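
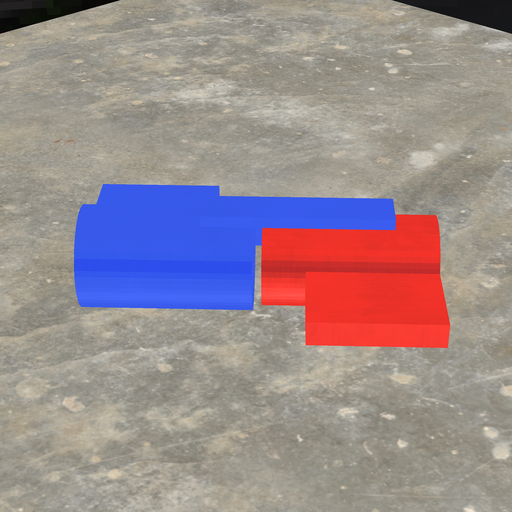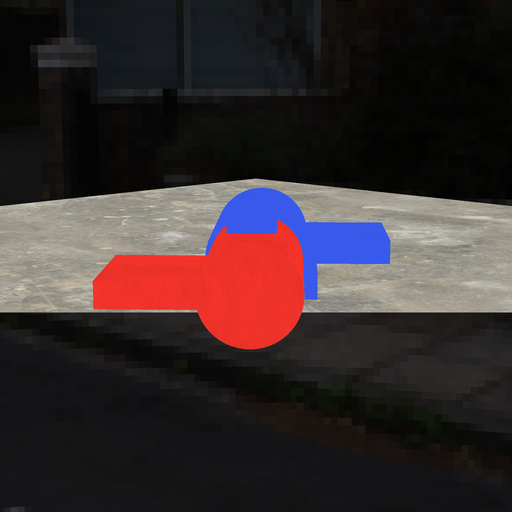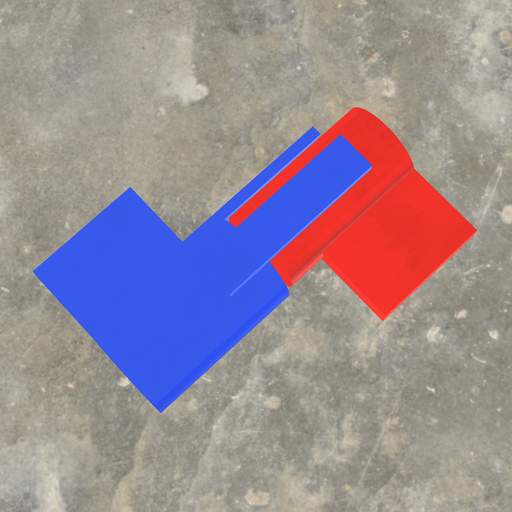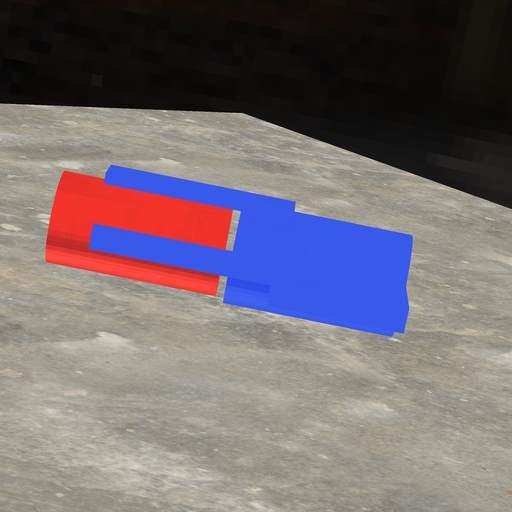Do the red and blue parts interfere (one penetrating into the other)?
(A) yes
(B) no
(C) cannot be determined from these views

(B) no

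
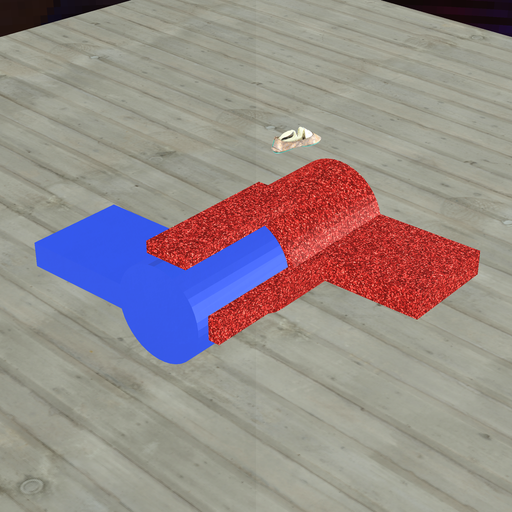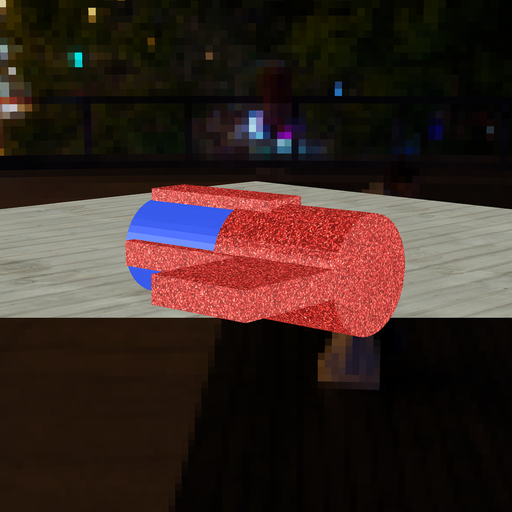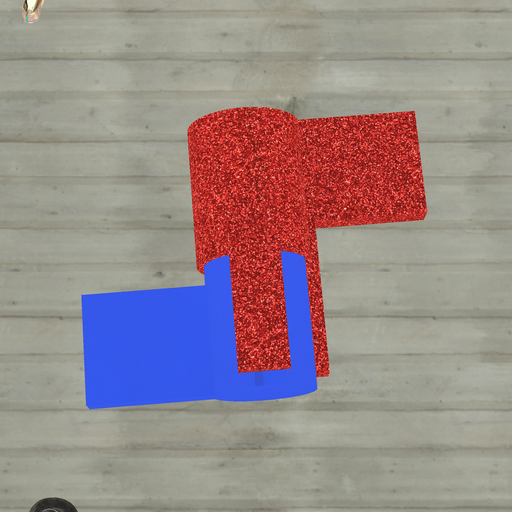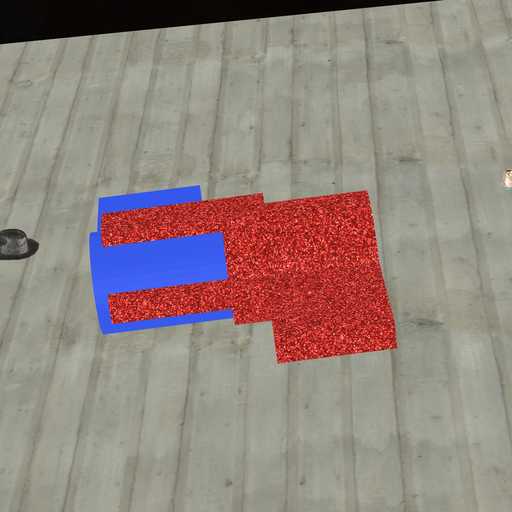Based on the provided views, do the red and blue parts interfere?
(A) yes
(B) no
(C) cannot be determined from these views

(A) yes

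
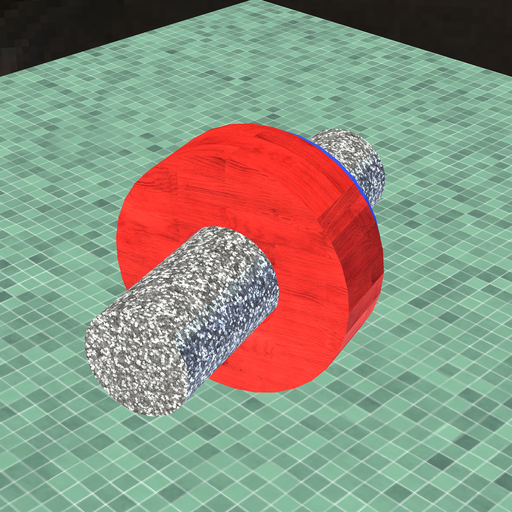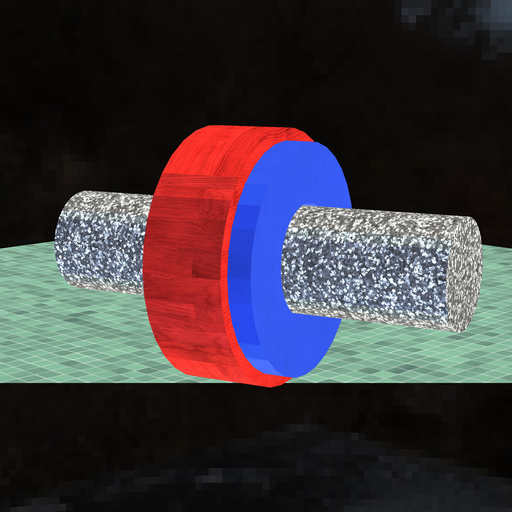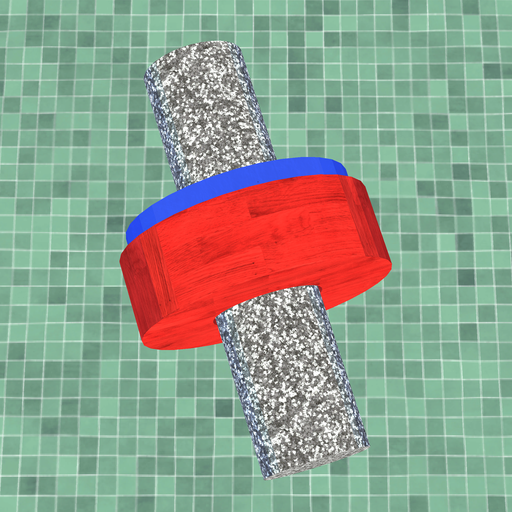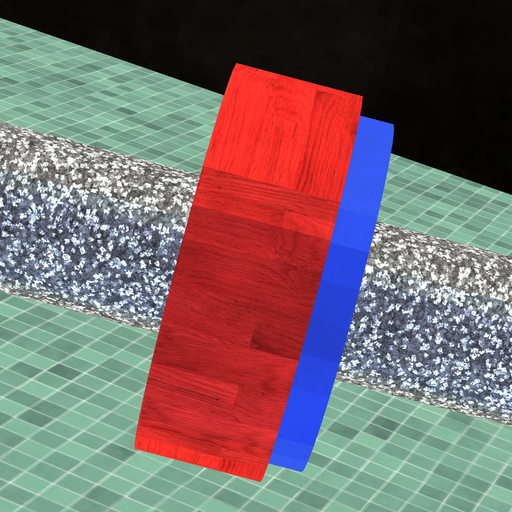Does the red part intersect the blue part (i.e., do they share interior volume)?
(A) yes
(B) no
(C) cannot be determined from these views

(A) yes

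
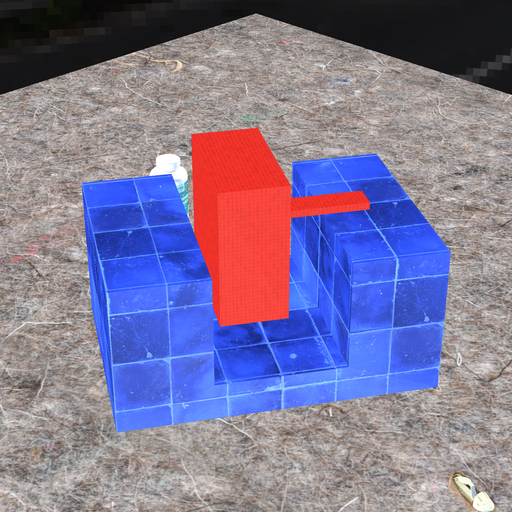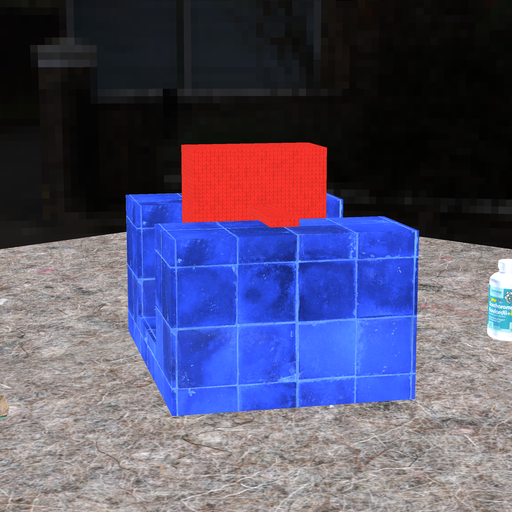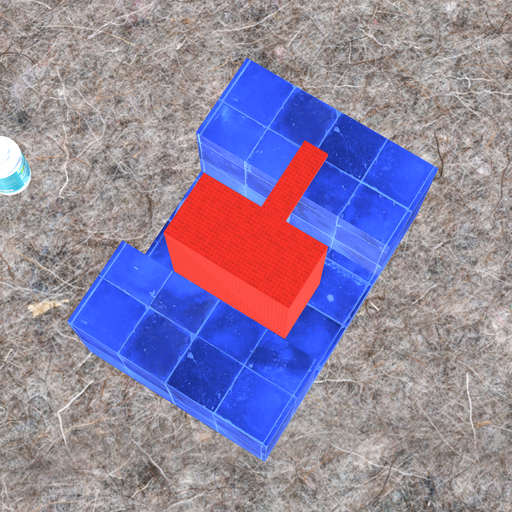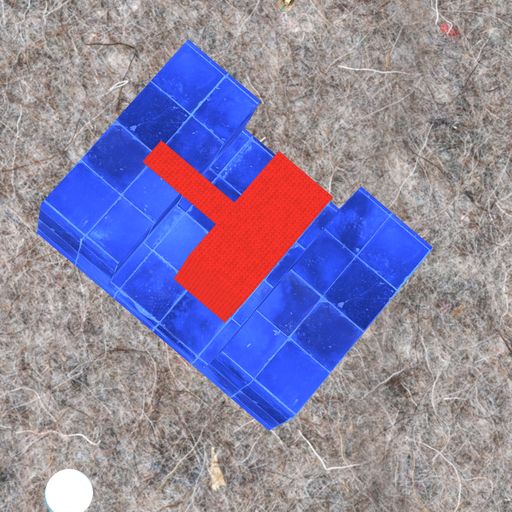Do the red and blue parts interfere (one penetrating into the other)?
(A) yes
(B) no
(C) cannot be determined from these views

(B) no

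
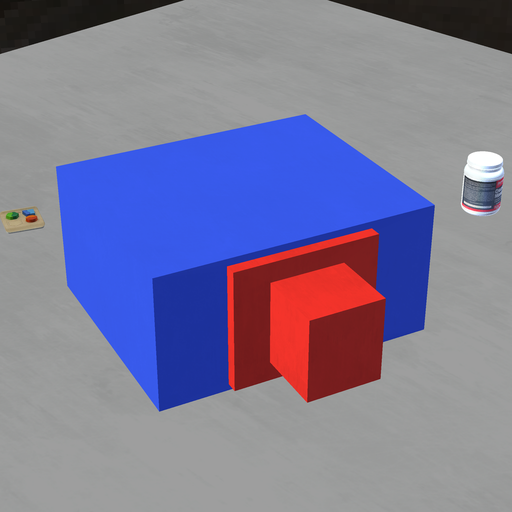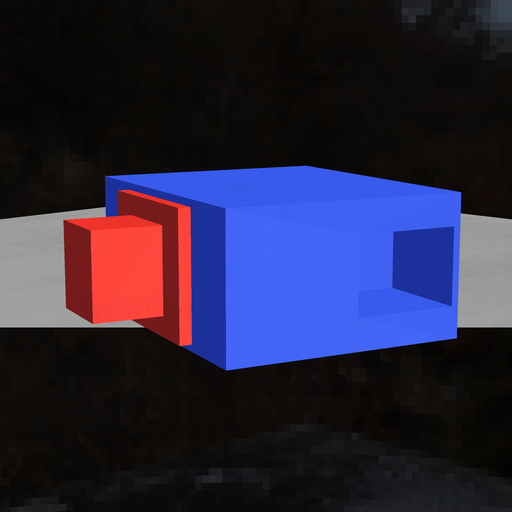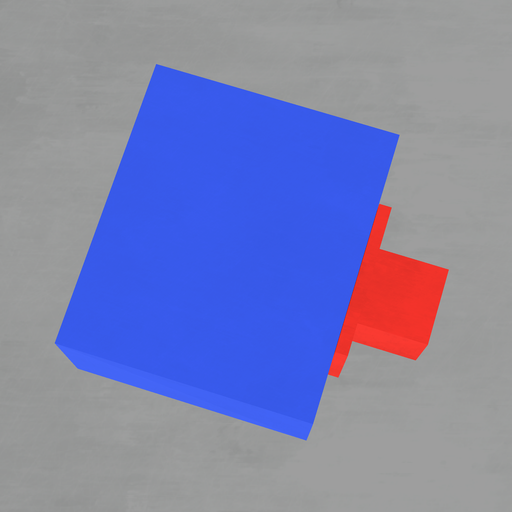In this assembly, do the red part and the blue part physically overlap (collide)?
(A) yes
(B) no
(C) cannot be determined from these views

(C) cannot be determined from these views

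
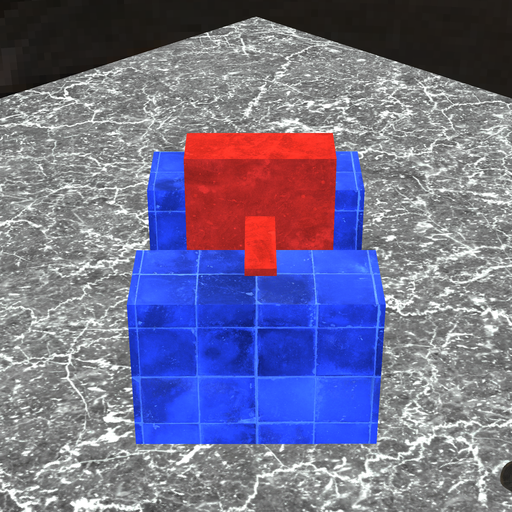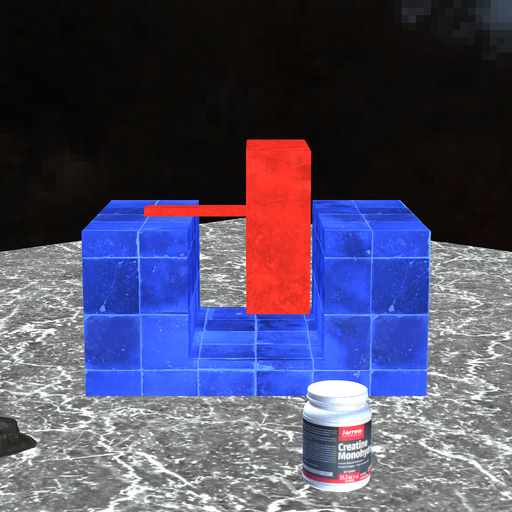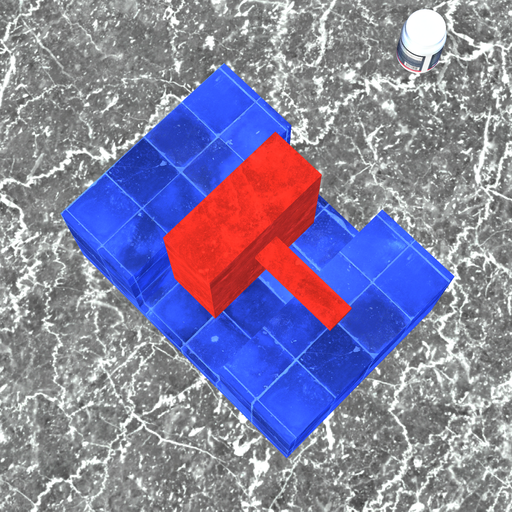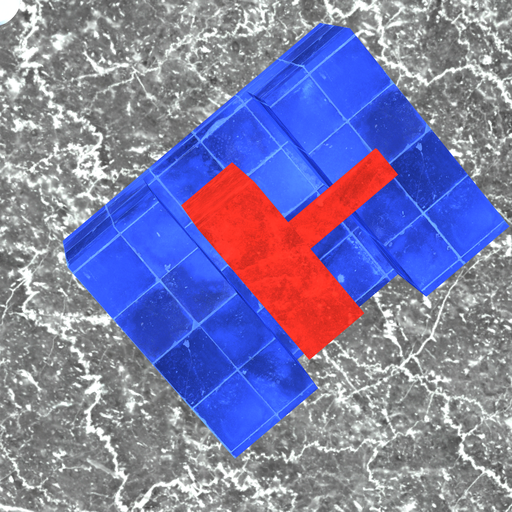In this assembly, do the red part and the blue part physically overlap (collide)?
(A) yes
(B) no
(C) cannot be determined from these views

(B) no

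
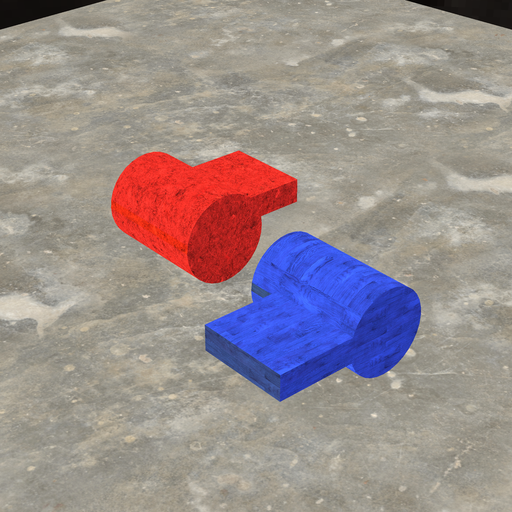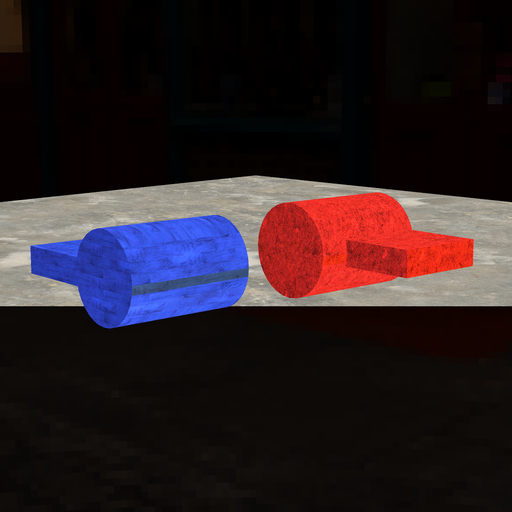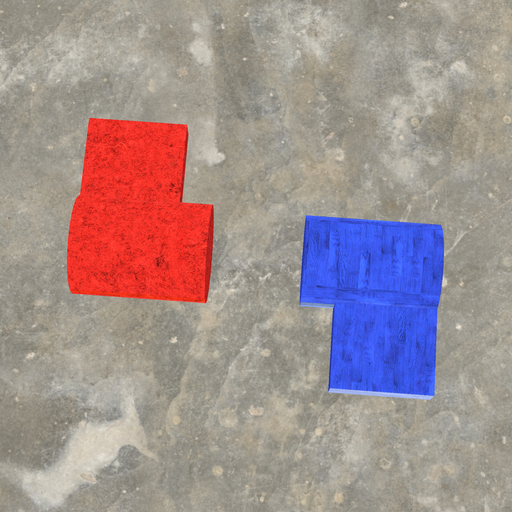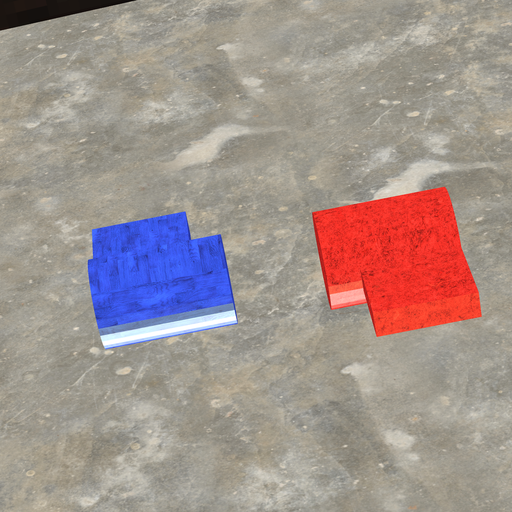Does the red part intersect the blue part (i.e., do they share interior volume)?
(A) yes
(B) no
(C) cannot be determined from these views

(B) no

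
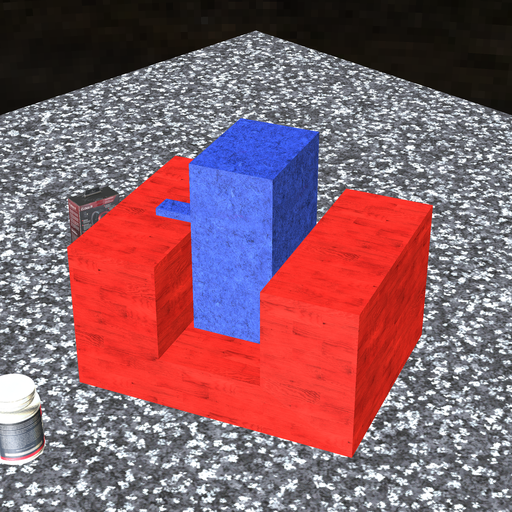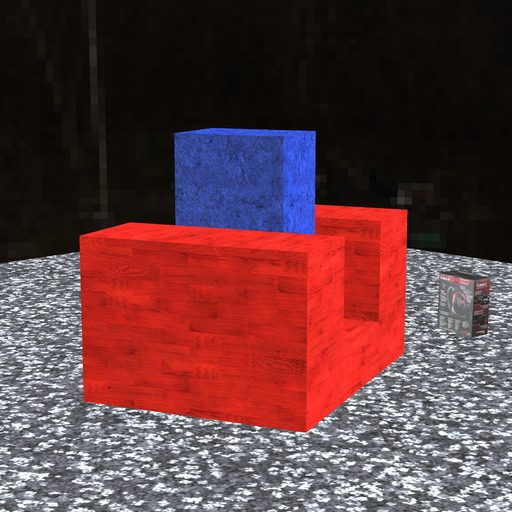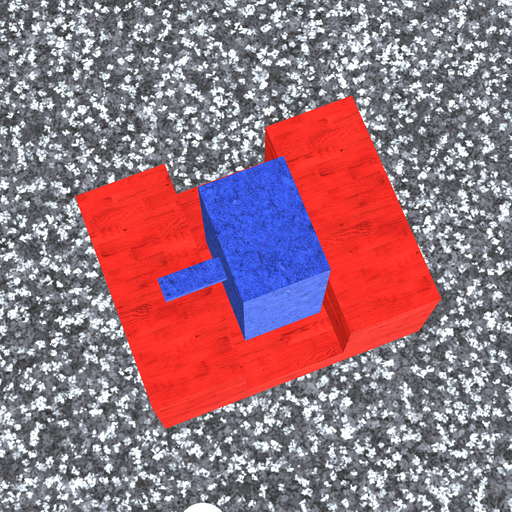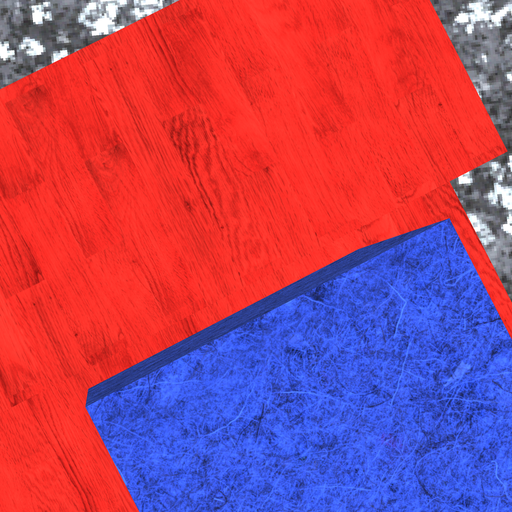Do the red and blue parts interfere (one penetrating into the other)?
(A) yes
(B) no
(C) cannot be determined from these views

(B) no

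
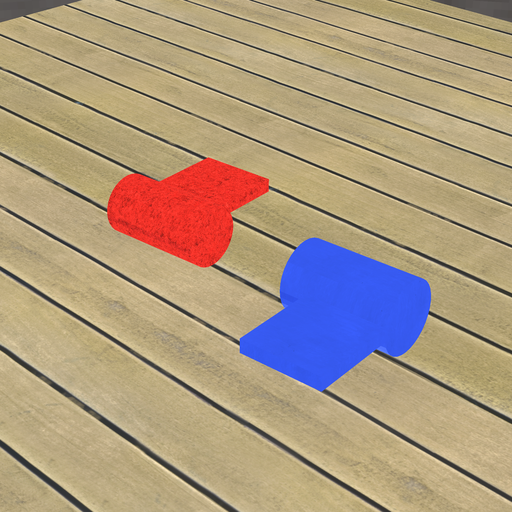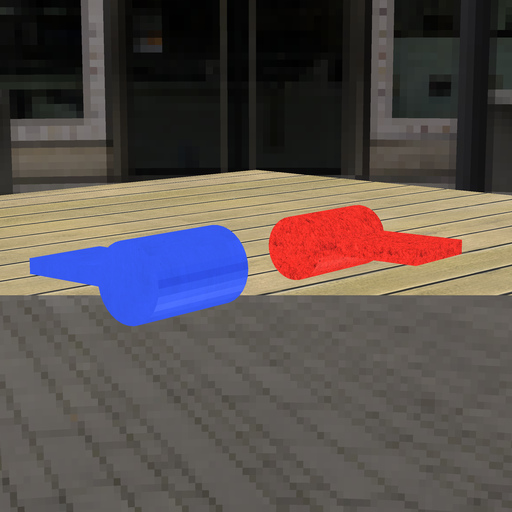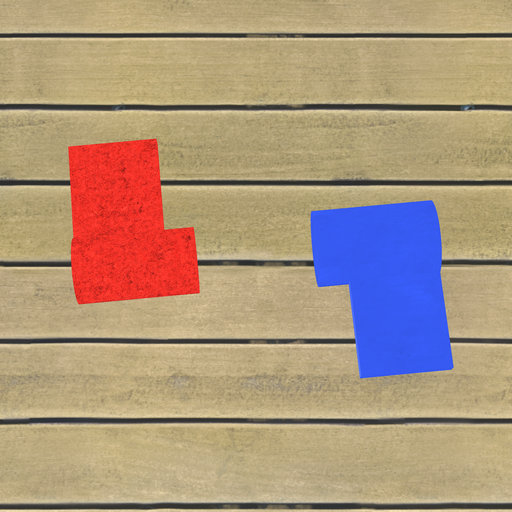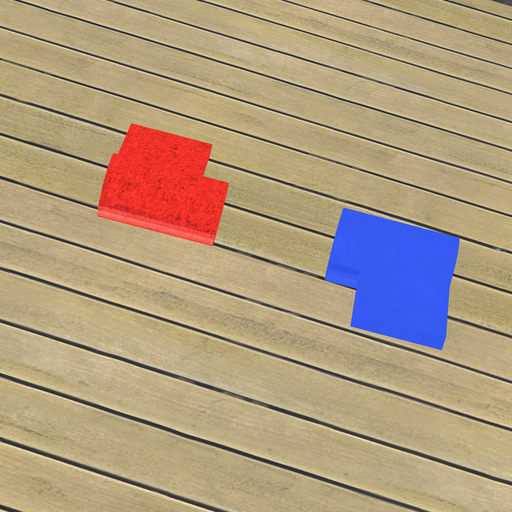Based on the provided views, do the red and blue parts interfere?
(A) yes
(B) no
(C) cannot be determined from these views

(B) no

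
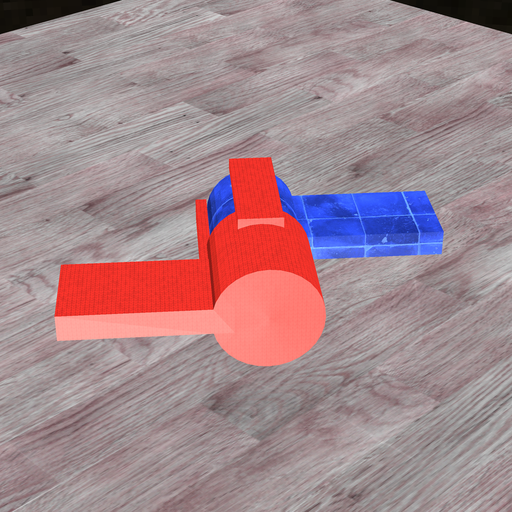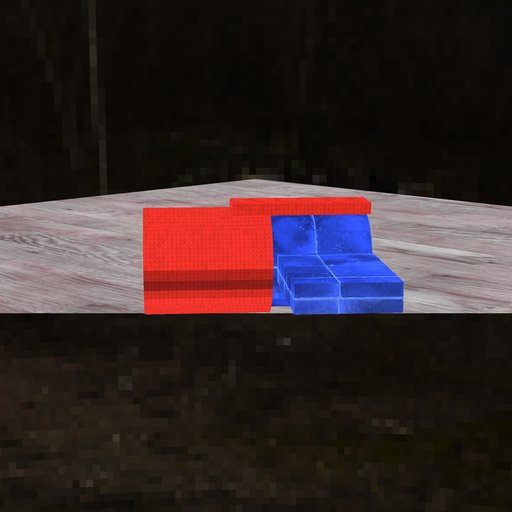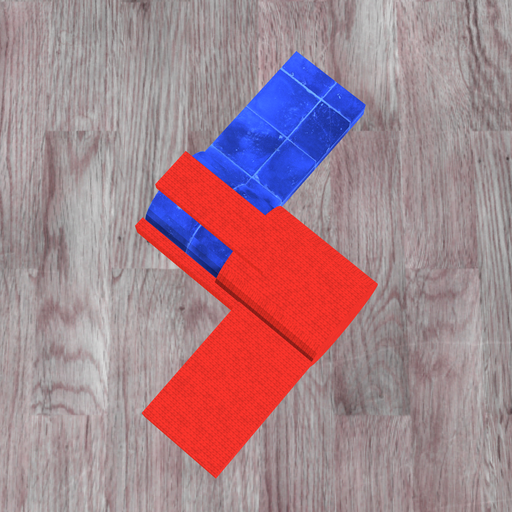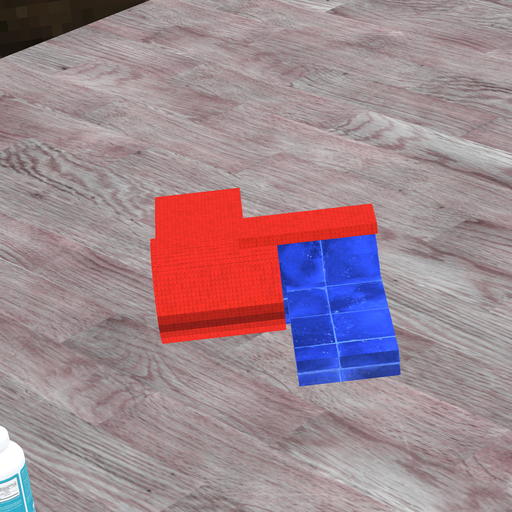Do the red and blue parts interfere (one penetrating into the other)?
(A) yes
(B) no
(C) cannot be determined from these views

(A) yes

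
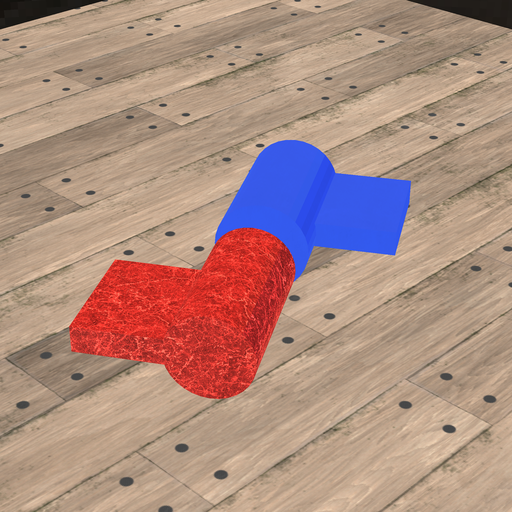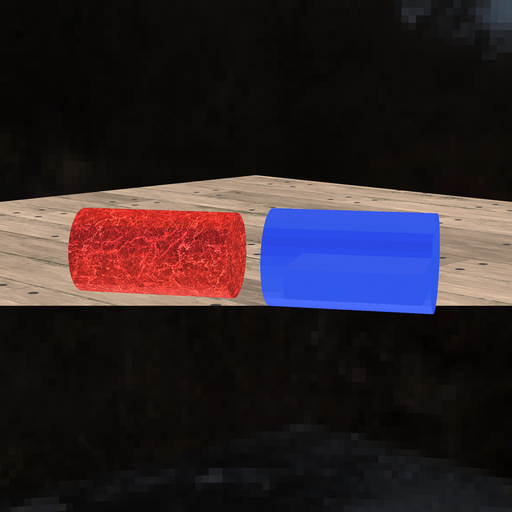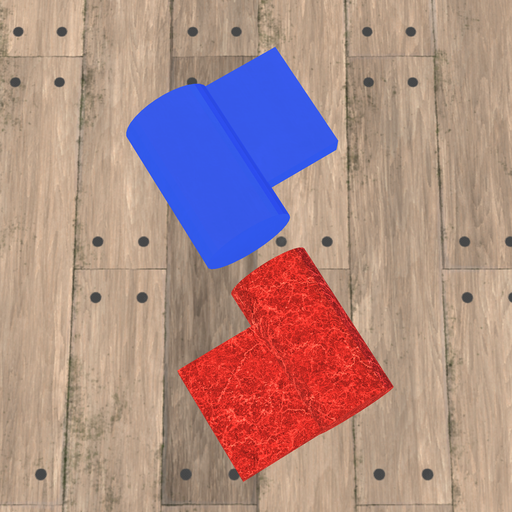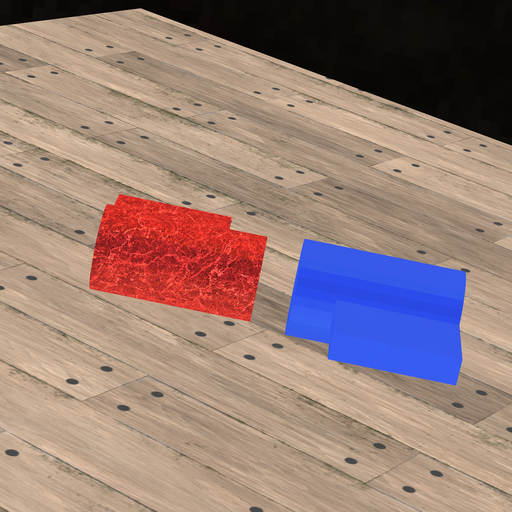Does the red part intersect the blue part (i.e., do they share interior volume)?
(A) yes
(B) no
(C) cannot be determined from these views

(B) no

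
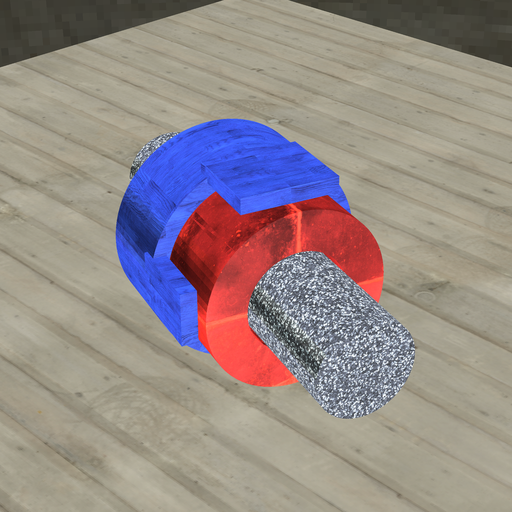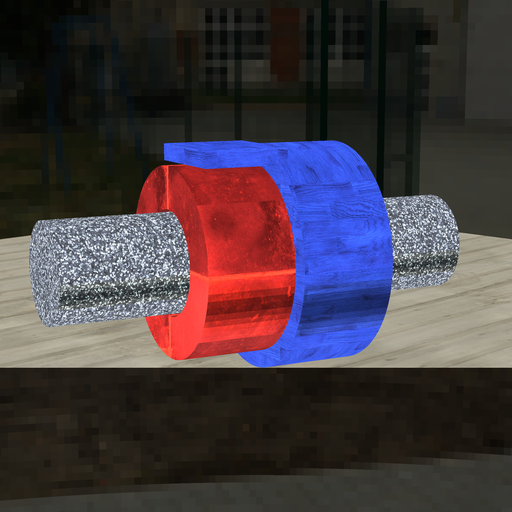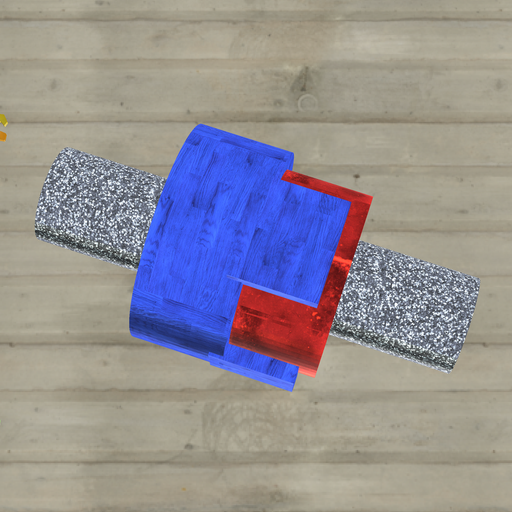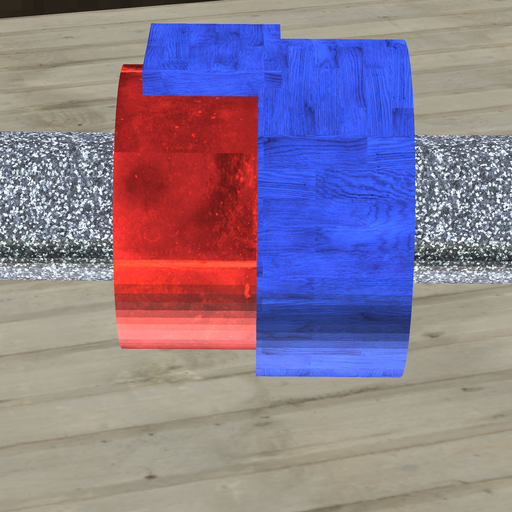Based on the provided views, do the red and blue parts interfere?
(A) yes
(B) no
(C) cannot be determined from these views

(A) yes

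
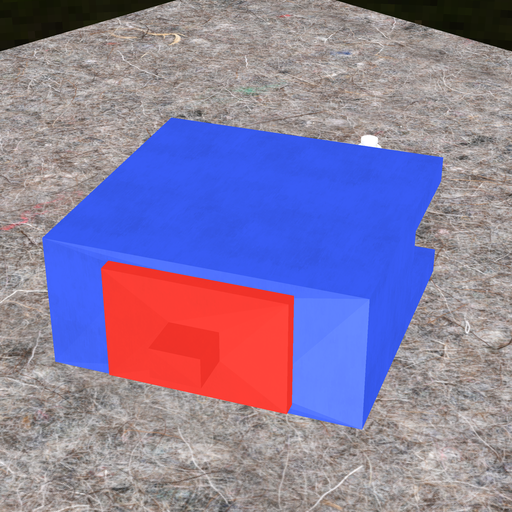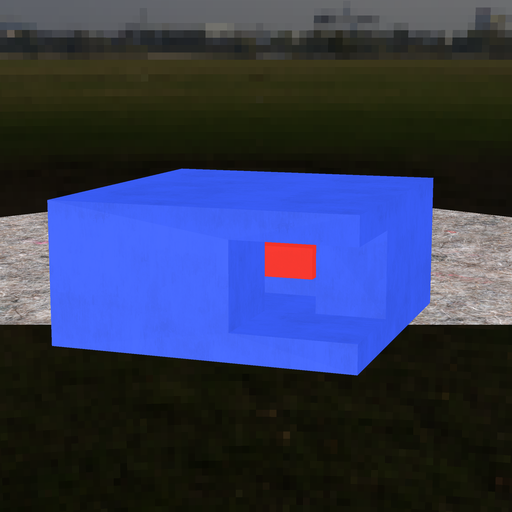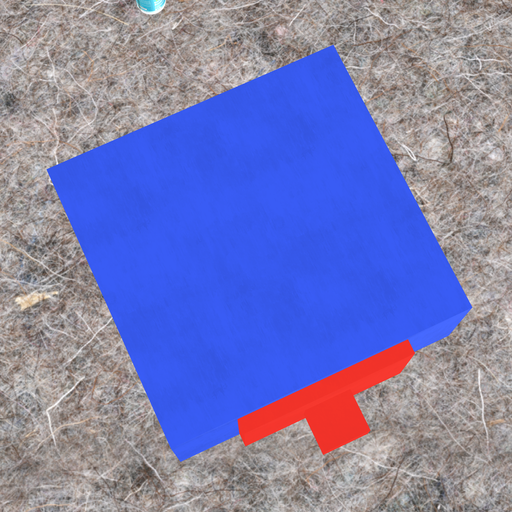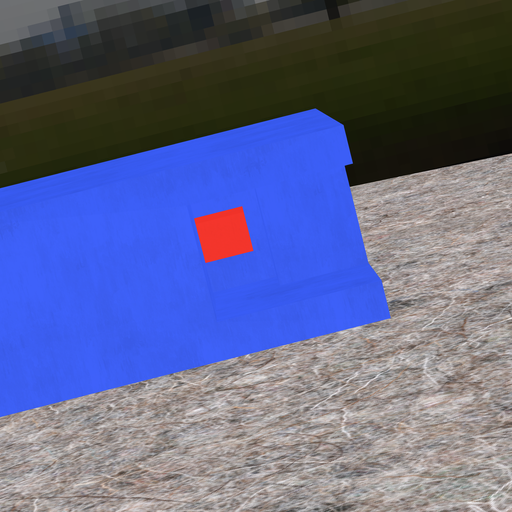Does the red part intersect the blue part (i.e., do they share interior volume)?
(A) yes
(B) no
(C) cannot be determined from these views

(B) no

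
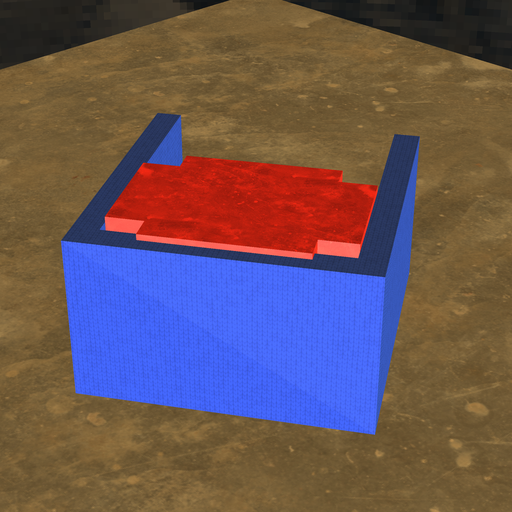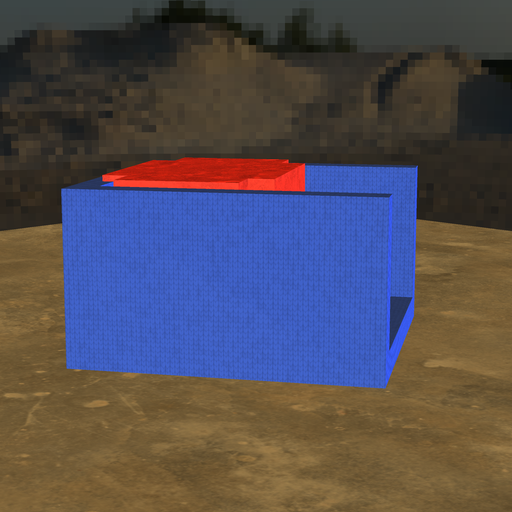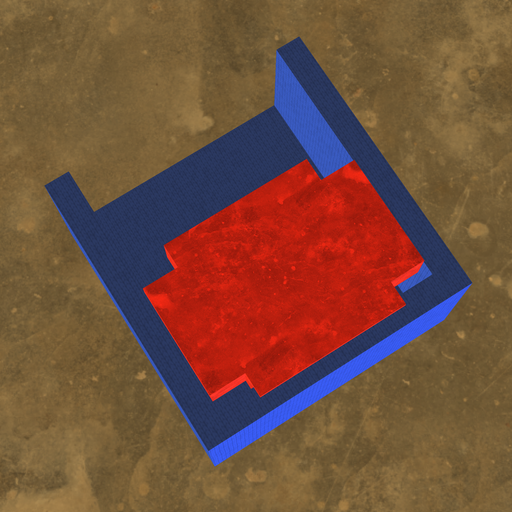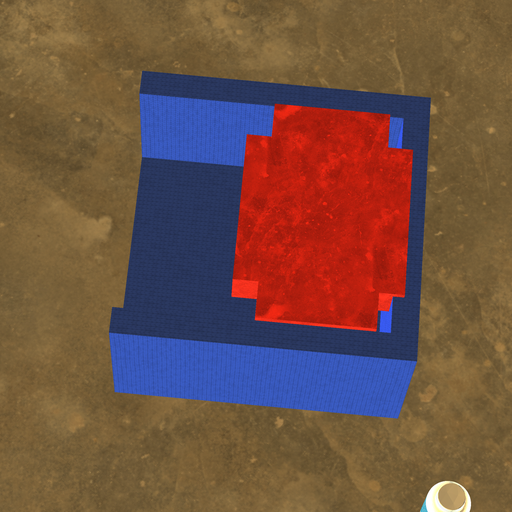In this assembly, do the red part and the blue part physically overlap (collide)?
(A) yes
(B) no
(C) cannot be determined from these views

(A) yes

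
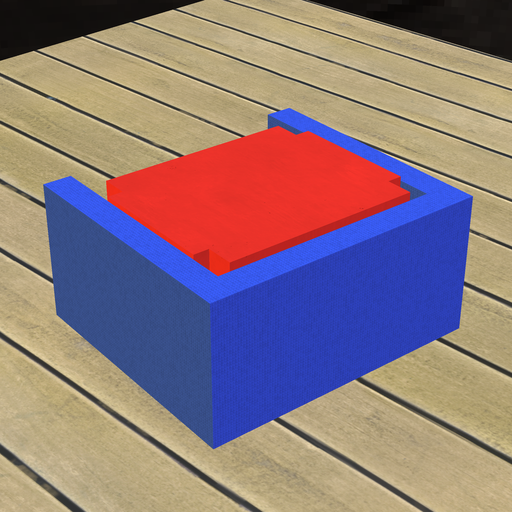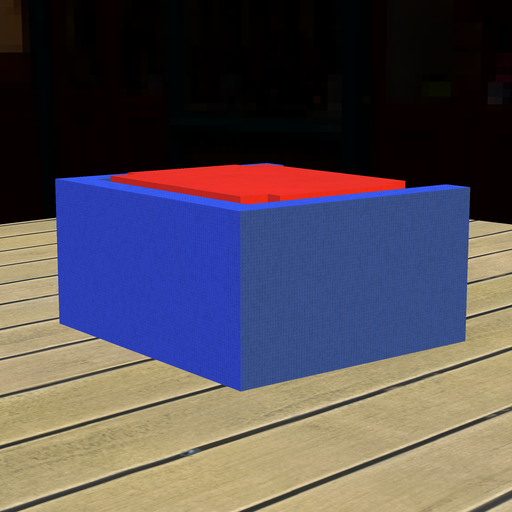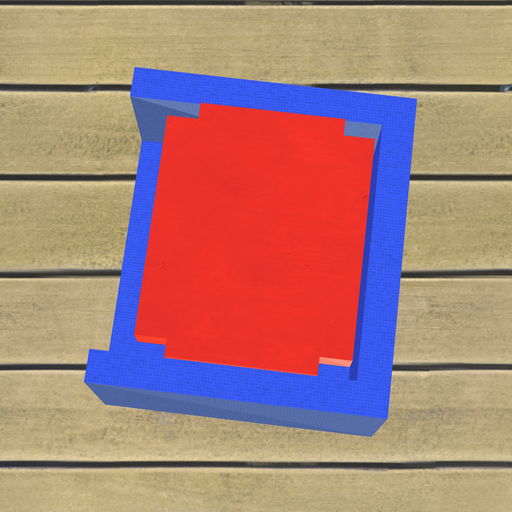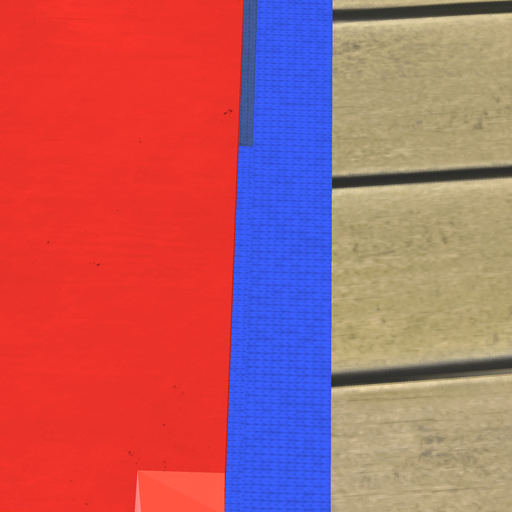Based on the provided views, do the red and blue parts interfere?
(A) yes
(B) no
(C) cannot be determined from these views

(B) no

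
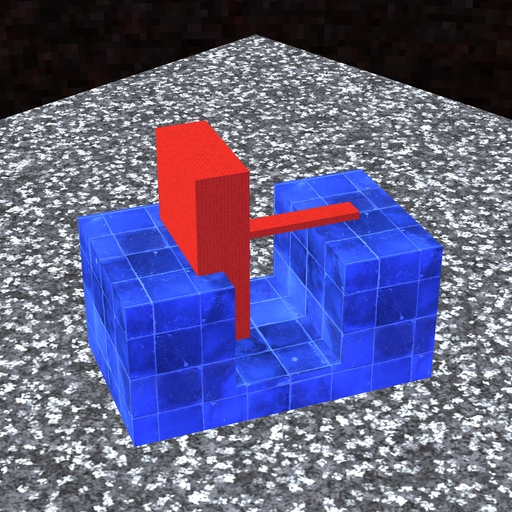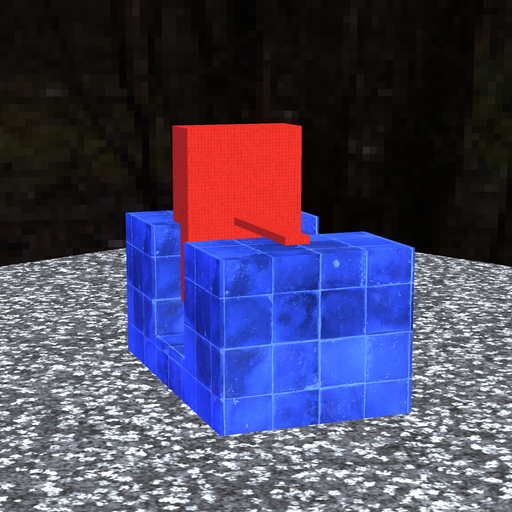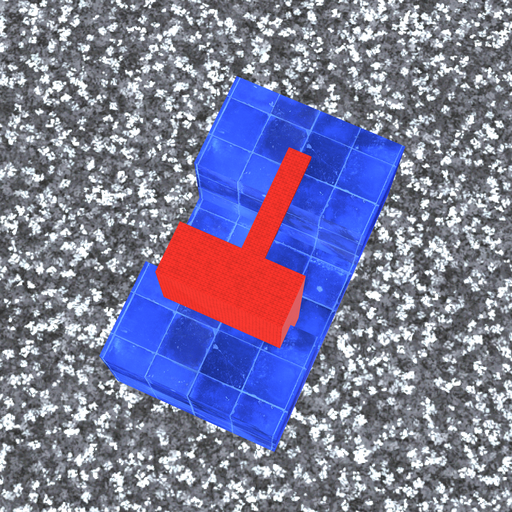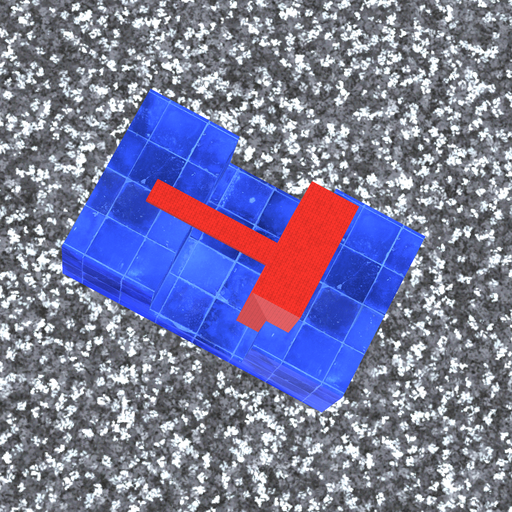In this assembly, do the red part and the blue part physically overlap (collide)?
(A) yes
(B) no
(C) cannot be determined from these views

(A) yes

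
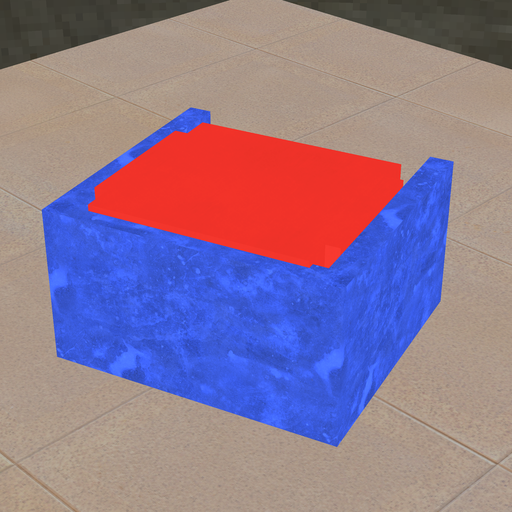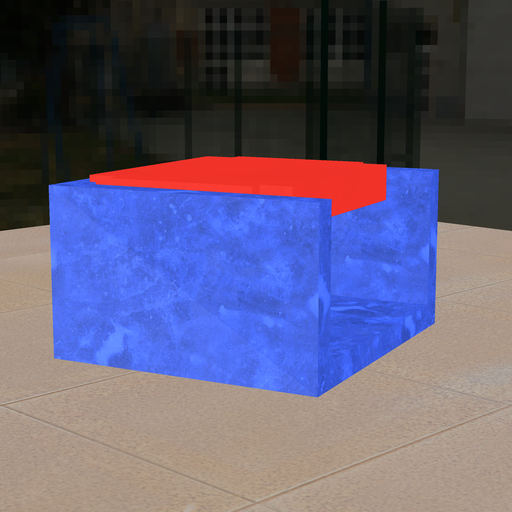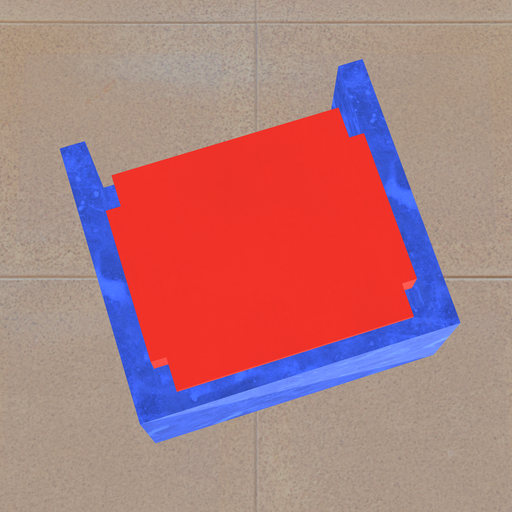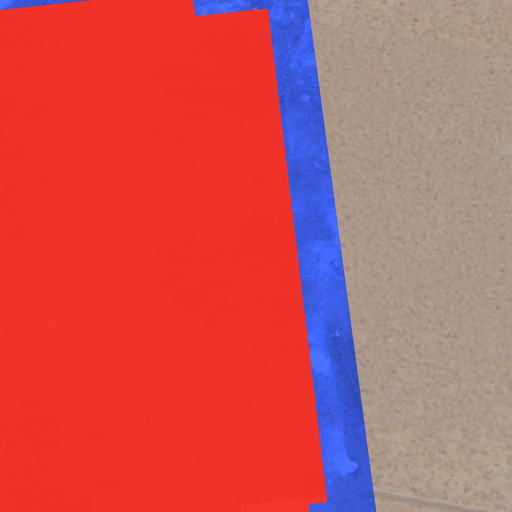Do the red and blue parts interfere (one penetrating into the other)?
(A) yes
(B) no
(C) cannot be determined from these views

(A) yes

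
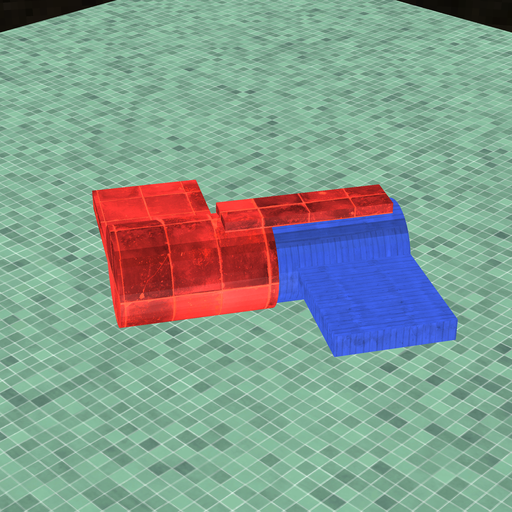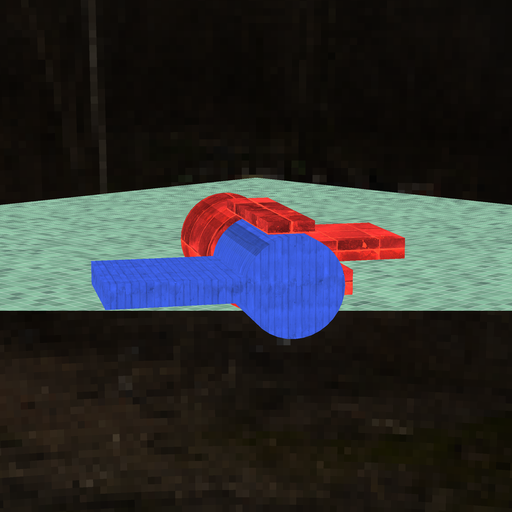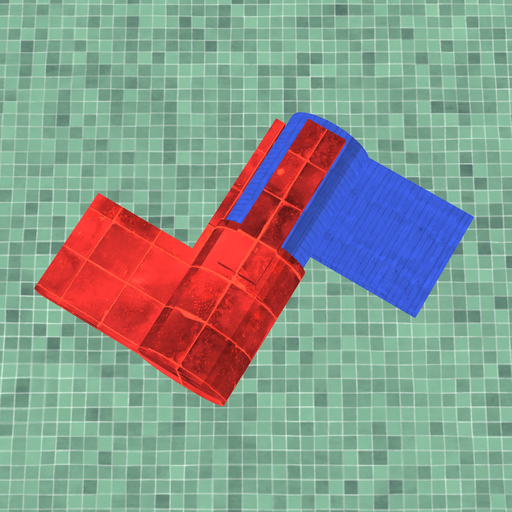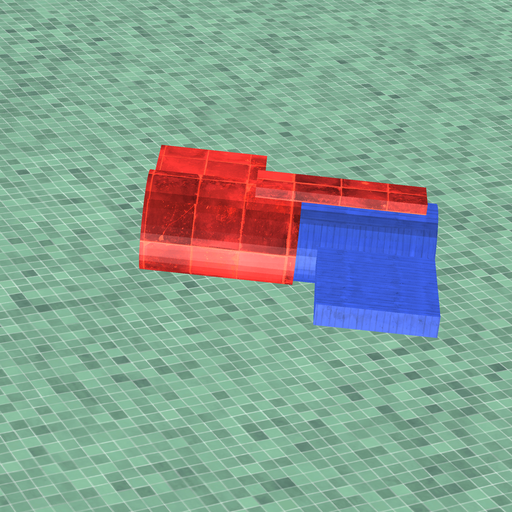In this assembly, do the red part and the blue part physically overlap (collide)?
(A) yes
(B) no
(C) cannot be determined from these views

(A) yes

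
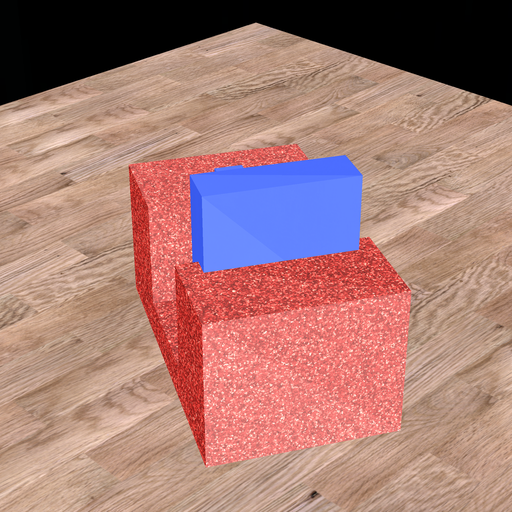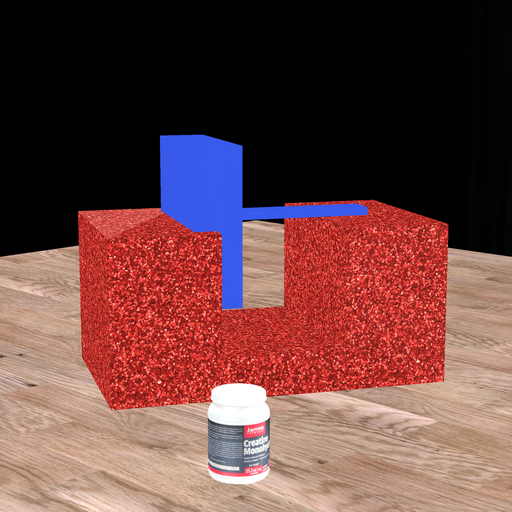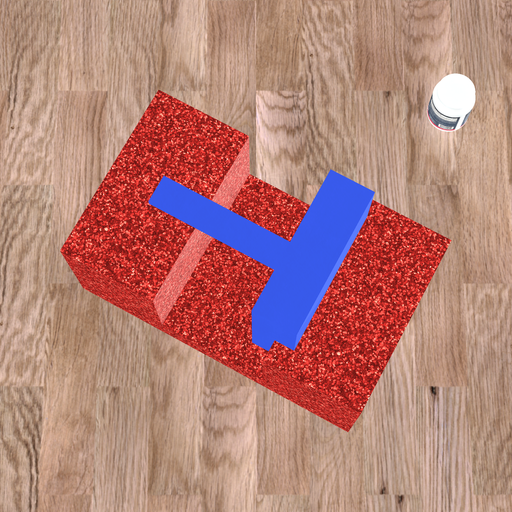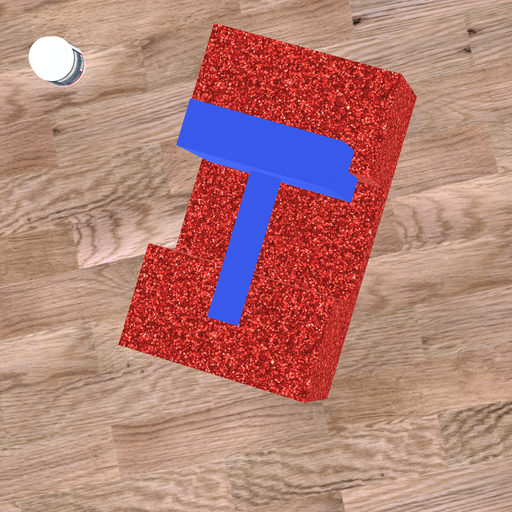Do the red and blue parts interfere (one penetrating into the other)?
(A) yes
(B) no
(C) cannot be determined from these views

(A) yes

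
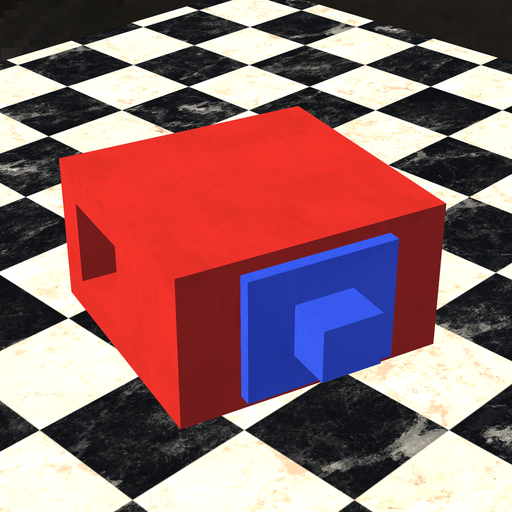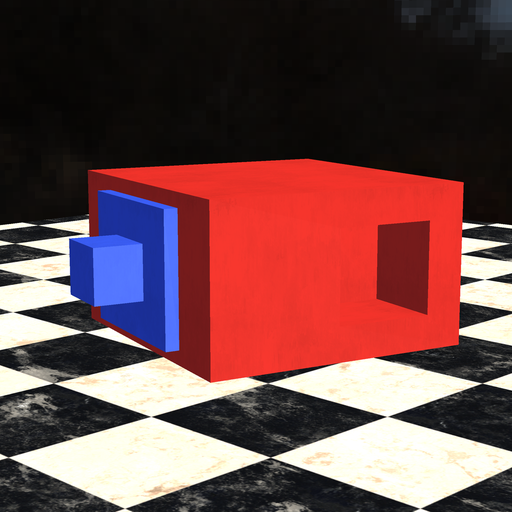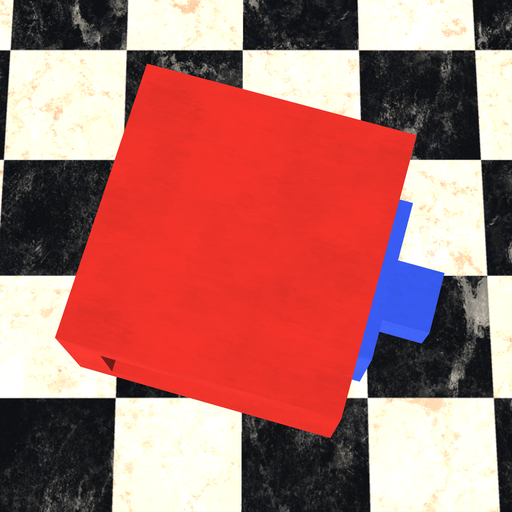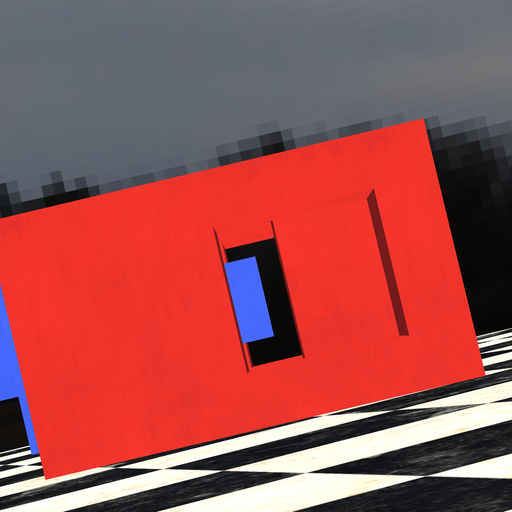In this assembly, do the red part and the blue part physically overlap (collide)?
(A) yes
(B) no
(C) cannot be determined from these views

(B) no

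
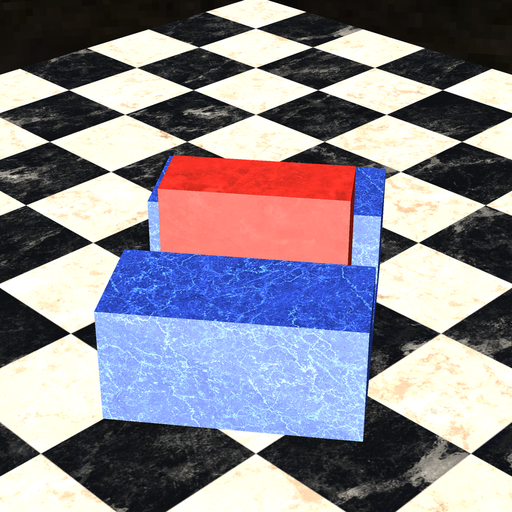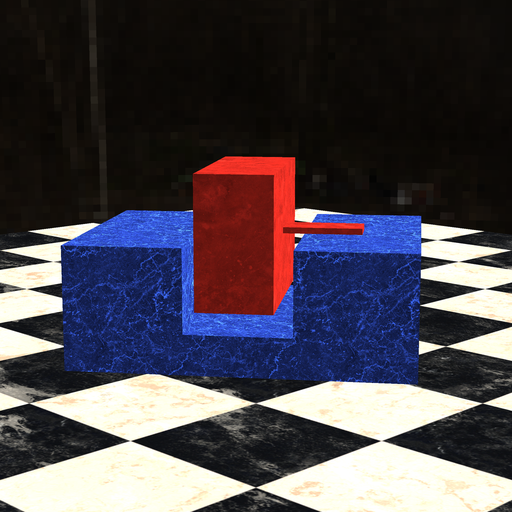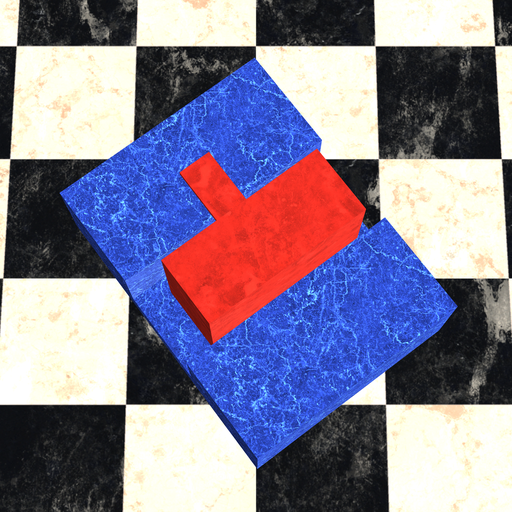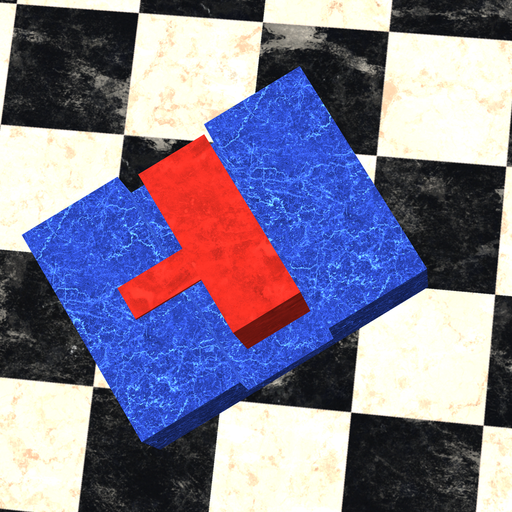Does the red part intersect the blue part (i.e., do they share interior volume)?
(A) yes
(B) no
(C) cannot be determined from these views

(B) no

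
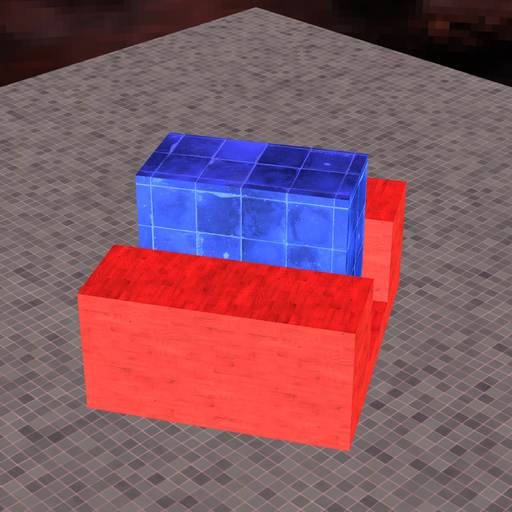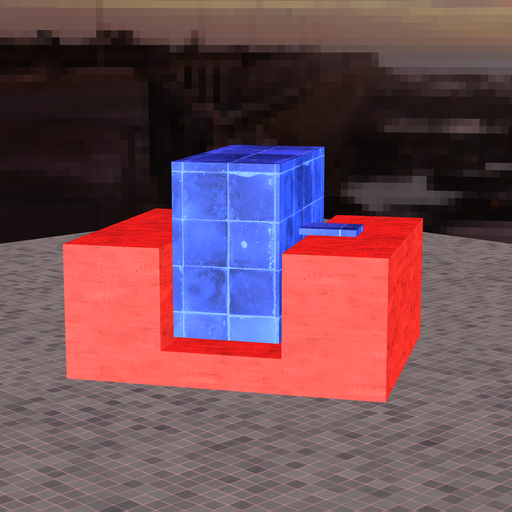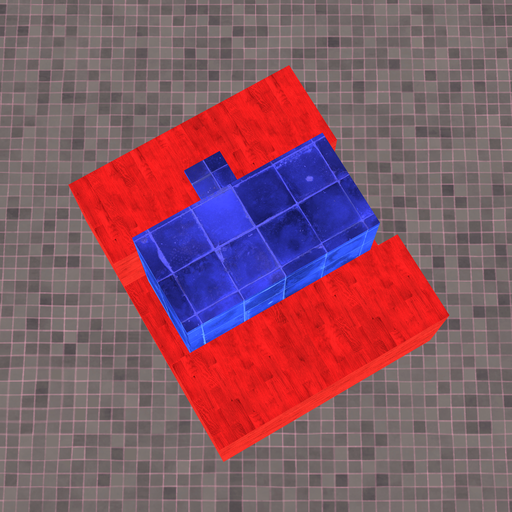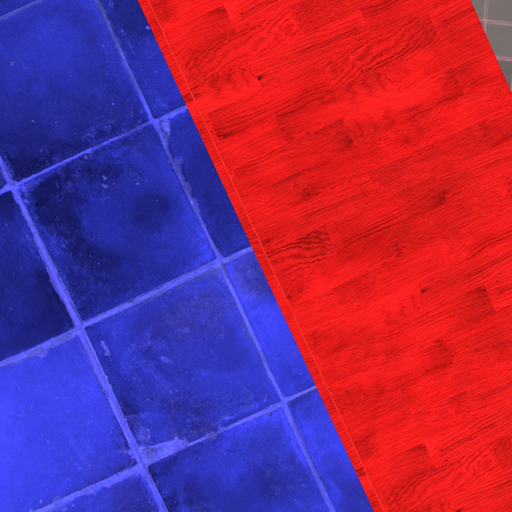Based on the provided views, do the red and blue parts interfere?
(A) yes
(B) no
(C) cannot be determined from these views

(B) no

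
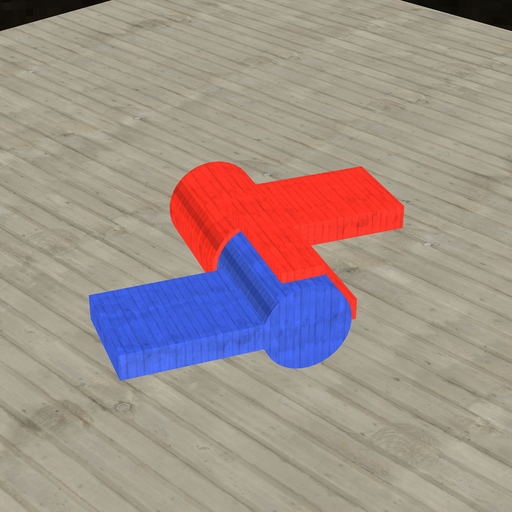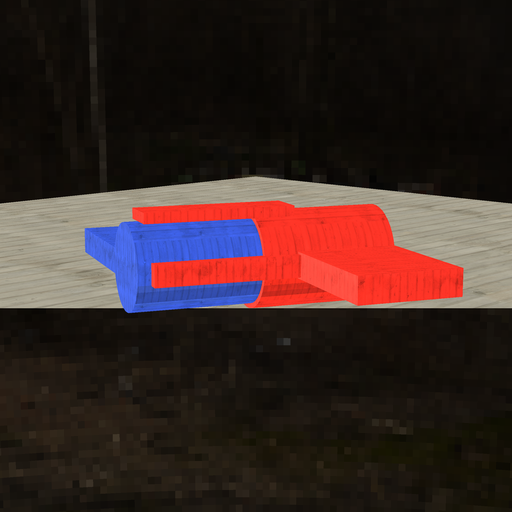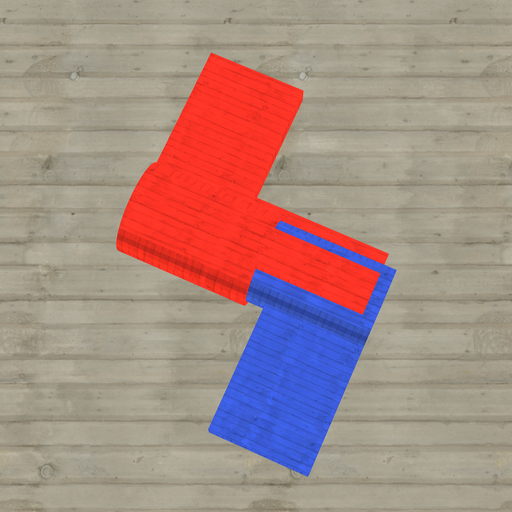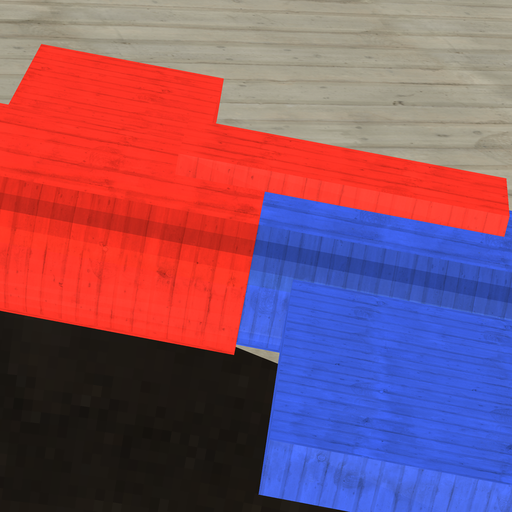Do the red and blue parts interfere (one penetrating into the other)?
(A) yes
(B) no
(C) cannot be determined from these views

(A) yes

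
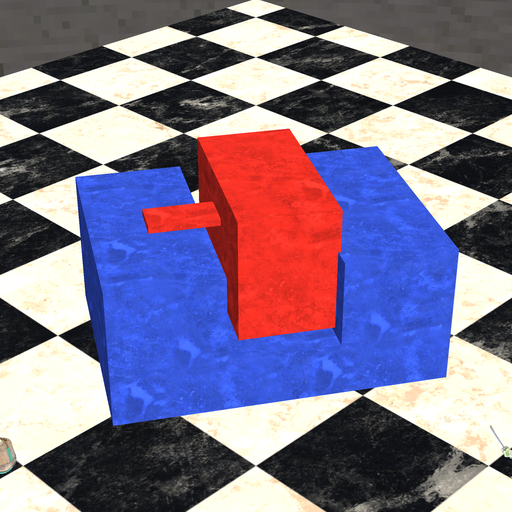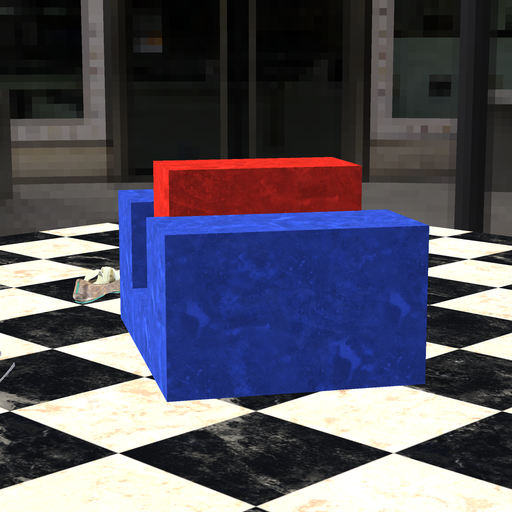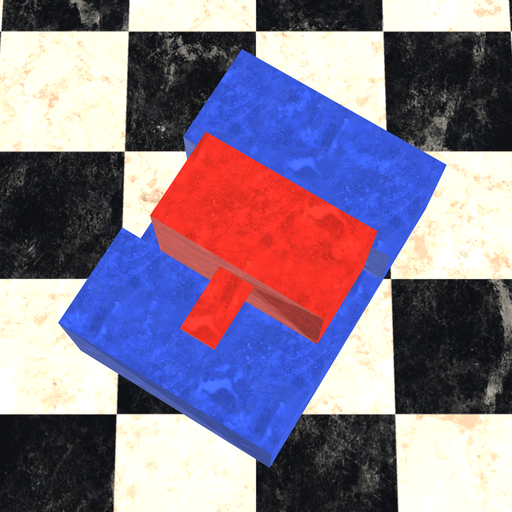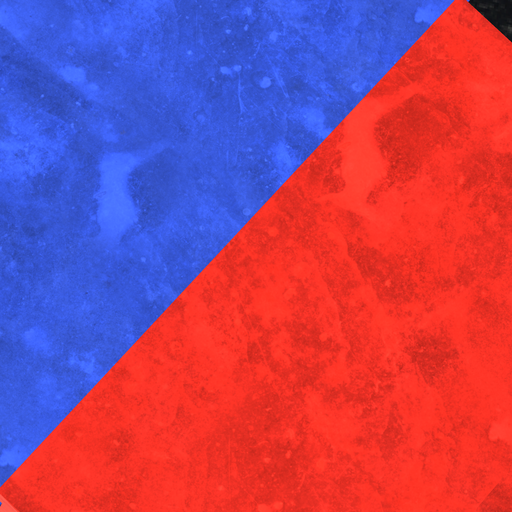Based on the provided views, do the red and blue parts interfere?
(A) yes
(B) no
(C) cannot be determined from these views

(A) yes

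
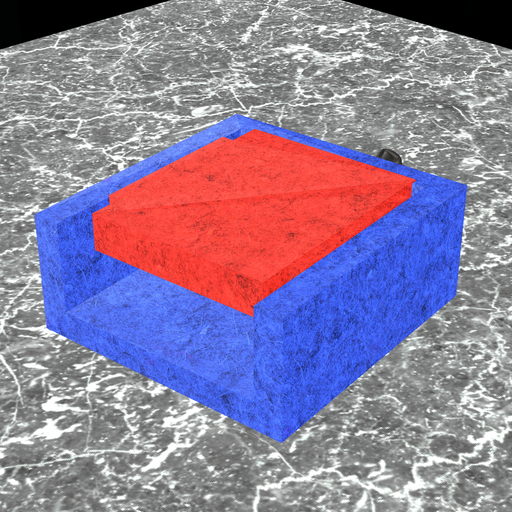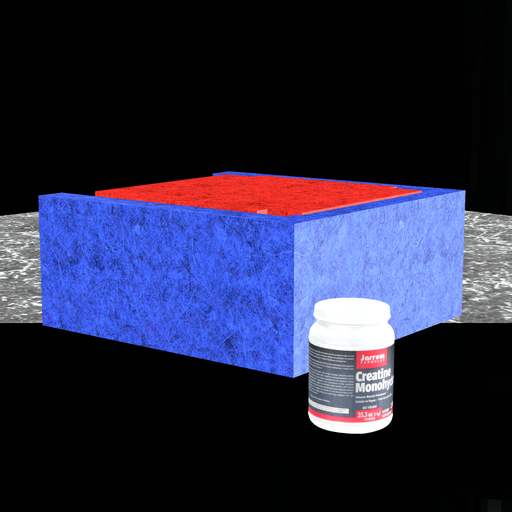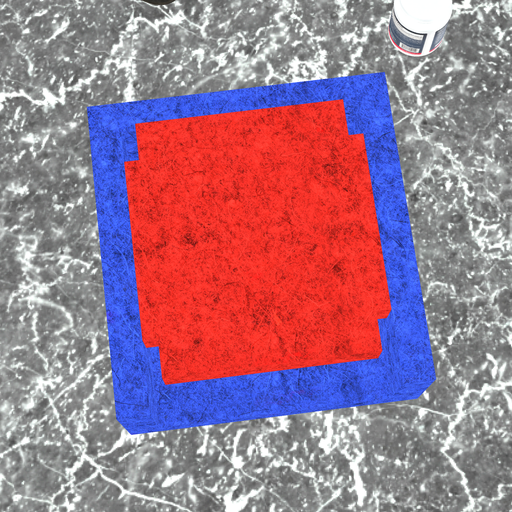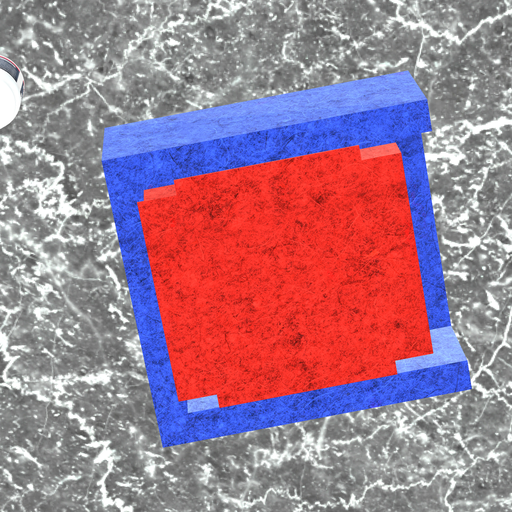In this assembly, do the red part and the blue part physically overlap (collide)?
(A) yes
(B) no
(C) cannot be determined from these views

(A) yes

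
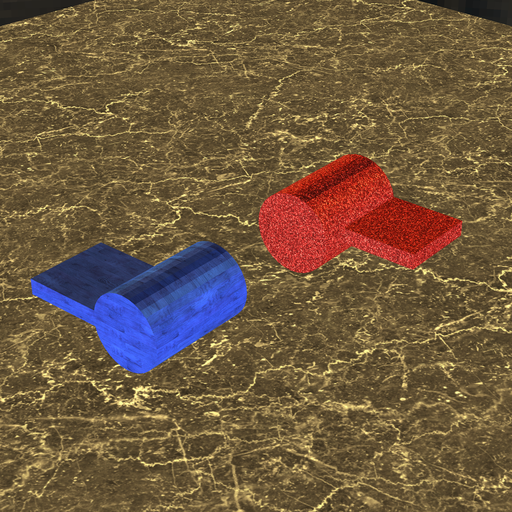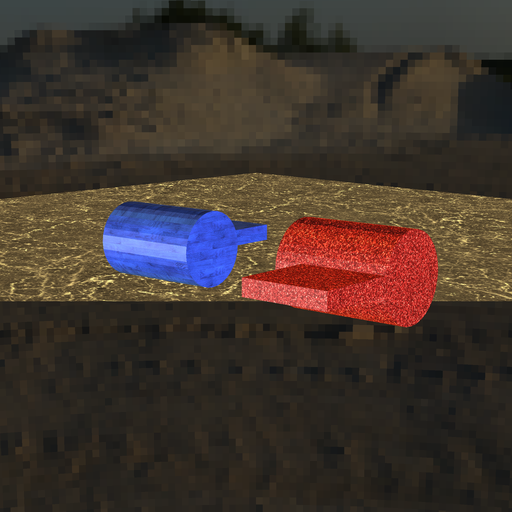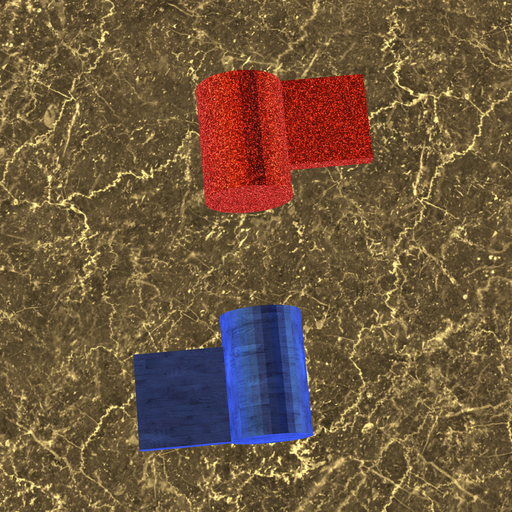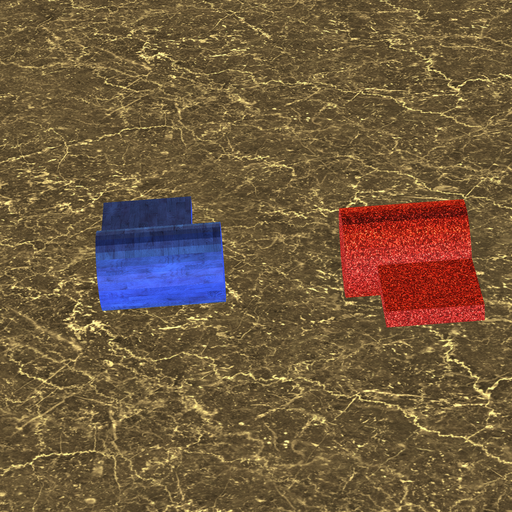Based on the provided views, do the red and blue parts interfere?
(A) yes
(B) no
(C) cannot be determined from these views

(B) no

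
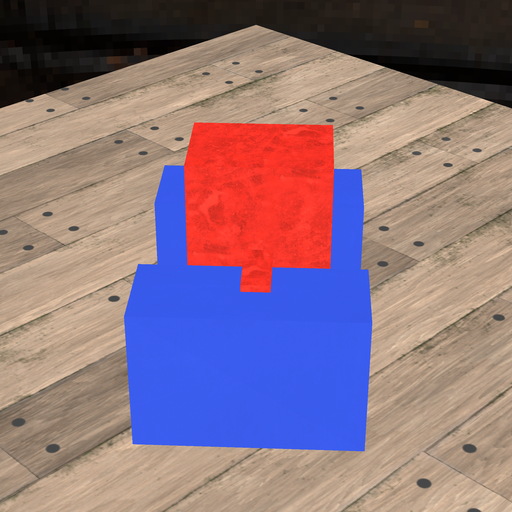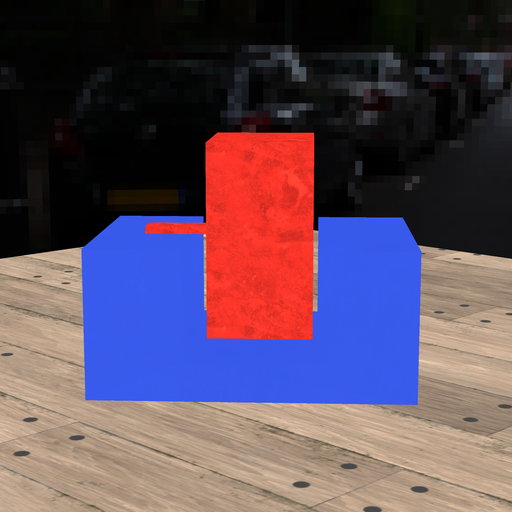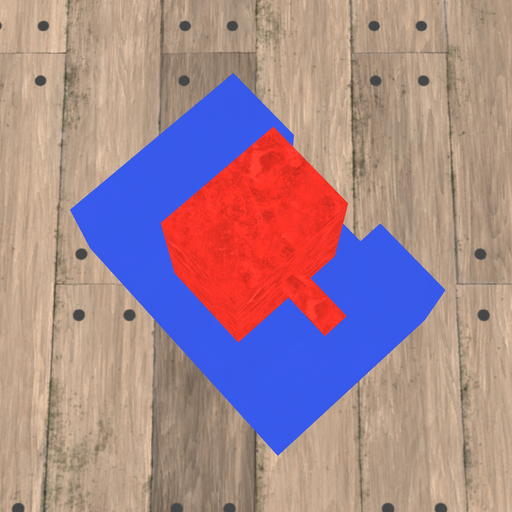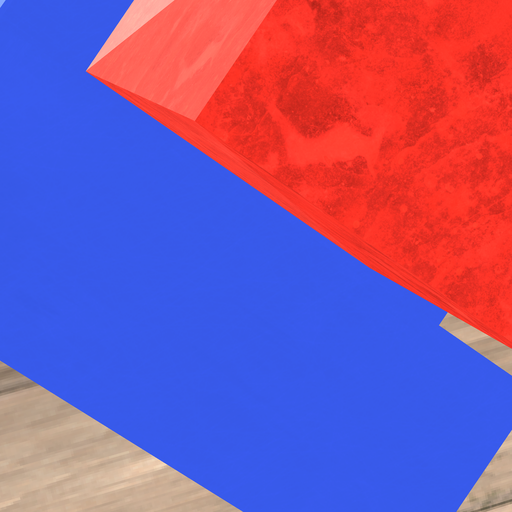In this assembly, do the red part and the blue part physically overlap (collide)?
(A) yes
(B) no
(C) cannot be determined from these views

(B) no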